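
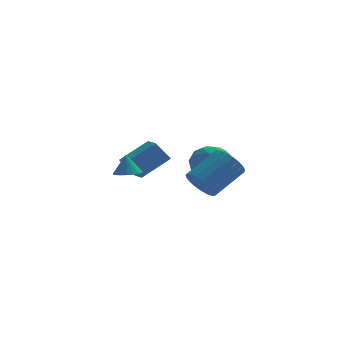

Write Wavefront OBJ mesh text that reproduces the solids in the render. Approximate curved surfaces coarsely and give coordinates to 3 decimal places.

v 2.882 4.575 0.132
v 3.987 4.916 0.61
v 3.753 2.964 -0.73
v 4.858 3.305 -0.252
v 3.949 2.895 0.504
v 3.411 3.891 1.037
v 4.329 3.989 -1.157
v 3.791 4.985 -0.624
v 4.881 4.555 -0.186
v 4.646 3.878 0.84
v 3.094 4.002 -0.96
v 2.859 3.325 0.066
v 3.358 4.887 0.447
v 4.382 2.993 -0.567
v 3.848 2.752 -0.123
v 4.497 2.953 0.158
v 3.019 4.284 0.698
v 3.669 4.485 0.979
v 3.647 3.297 0.916
v 4.071 3.395 -1.099
v 4.721 3.596 -0.818
v 3.243 4.927 -0.278
v 3.892 5.128 0.003
v 4.093 4.583 -1.036
v 4.533 4.875 0.26
v 5.045 3.928 -0.247
v 4.734 4.33 -0.779
v 4.418 4.915 -0.466
v 4.395 4.478 0.863
v 4.907 3.531 0.356
v 4.373 3.29 0.8
v 4.056 3.875 1.114
v 4.921 4.265 0.395
v 2.833 4.349 -0.476
v 3.345 3.402 -0.983
v 3.684 4.005 -1.234
v 3.367 4.59 -0.92
v 2.695 3.952 0.127
v 3.207 3.005 -0.38
v 3.322 2.965 0.346
v 3.006 3.55 0.659
v 2.819 3.615 -0.515
v -0.637 -0.822 1.012
v 0.048 -1.11 1.115
v -0.723 -0.598 2.208
v 0.111 -0.828 1.067
v 0.06 -0.545 1.01
v -0.097 -0.305 0.954
v -0.336 -0.143 0.907
v -0.621 -0.085 0.875
v -0.908 -0.138 0.865
v -1.154 -0.296 0.876
v -1.322 -0.534 0.909
v -1.385 -0.816 0.957
v -1.334 -1.098 1.013
v -1.177 -1.339 1.07
v -0.938 -1.501 1.117
v -0.653 -1.559 1.148
v -0.366 -1.505 1.159
v -0.119 -1.348 1.147
v -0.652 1.783 0.828
v 0.886 2.439 1.925
v -0.993 3.011 0.571
v 0.544 3.667 1.669
v 0.136 1.773 -0.269
v 1.673 2.429 0.829
v -0.206 3.001 -0.525
v 1.332 3.657 0.572
v 2.886 -2.531 0.768
v 3.576 -3.129 0.386
v 5.104 -2.147 1.61
v 4.414 -1.549 1.992
v 3.583 -2.812 0.124
v 5.111 -1.83 1.348
v 3.469 -2.446 -0.028
v 4.997 -1.465 1.196
v 3.255 -2.095 -0.041
v 4.782 -1.114 1.183
v 2.976 -1.82 0.085
v 4.504 -0.838 1.309
v 2.682 -1.667 0.33
v 4.21 -0.685 1.554
v 2.424 -1.664 0.65
v 3.951 -0.682 1.874
v 2.245 -1.81 0.99
v 3.773 -0.828 2.214
v 2.177 -2.081 1.293
v 3.705 -1.1 2.517
v 2.232 -2.43 1.504
v 3.76 -1.449 2.728
v 2.4 -2.797 1.588
v 3.927 -1.815 2.812
v 2.652 -3.117 1.531
v 4.179 -2.135 2.755
v 2.944 -3.336 1.341
v 4.472 -2.354 2.565
v 3.227 -3.416 1.052
v 4.755 -2.434 2.277
v 3.45 -3.343 0.715
v 4.978 -2.361 1.939
f 1 38 17
f 38 12 41
f 17 41 6
f 38 41 17
f 1 17 13
f 17 6 18
f 13 18 2
f 17 18 13
f 1 13 22
f 13 2 23
f 22 23 8
f 13 23 22
f 1 22 34
f 22 8 37
f 34 37 11
f 22 37 34
f 1 34 38
f 34 11 42
f 38 42 12
f 34 42 38
f 2 18 29
f 18 6 32
f 29 32 10
f 18 32 29
f 6 41 19
f 41 12 40
f 19 40 5
f 41 40 19
f 12 42 39
f 42 11 35
f 39 35 3
f 42 35 39
f 11 37 36
f 37 8 24
f 36 24 7
f 37 24 36
f 8 23 28
f 23 2 25
f 28 25 9
f 23 25 28
f 4 30 16
f 30 10 31
f 16 31 5
f 30 31 16
f 4 16 14
f 16 5 15
f 14 15 3
f 16 15 14
f 4 14 21
f 14 3 20
f 21 20 7
f 14 20 21
f 4 21 26
f 21 7 27
f 26 27 9
f 21 27 26
f 4 26 30
f 26 9 33
f 30 33 10
f 26 33 30
f 5 31 19
f 31 10 32
f 19 32 6
f 31 32 19
f 3 15 39
f 15 5 40
f 39 40 12
f 15 40 39
f 7 20 36
f 20 3 35
f 36 35 11
f 20 35 36
f 9 27 28
f 27 7 24
f 28 24 8
f 27 24 28
f 10 33 29
f 33 9 25
f 29 25 2
f 33 25 29
f 44 43 46
f 44 46 45
f 46 43 47
f 46 47 45
f 47 43 48
f 47 48 45
f 48 43 49
f 48 49 45
f 49 43 50
f 49 50 45
f 50 43 51
f 50 51 45
f 51 43 52
f 51 52 45
f 52 43 53
f 52 53 45
f 53 43 54
f 53 54 45
f 54 43 55
f 54 55 45
f 55 43 56
f 55 56 45
f 56 43 57
f 56 57 45
f 57 43 58
f 57 58 45
f 58 43 59
f 58 59 45
f 59 43 60
f 59 60 45
f 60 43 44
f 60 44 45
f 62 64 61
f 65 62 61
f 61 64 63
f 63 65 61
f 62 68 64
f 66 62 65
f 66 68 62
f 64 68 63
f 67 65 63
f 63 68 67
f 67 66 65
f 68 66 67
f 70 69 73
f 70 73 71
f 71 73 74
f 71 74 72
f 73 69 75
f 73 75 74
f 74 75 76
f 74 76 72
f 75 69 77
f 75 77 76
f 76 77 78
f 76 78 72
f 77 69 79
f 77 79 78
f 78 79 80
f 78 80 72
f 79 69 81
f 79 81 80
f 80 81 82
f 80 82 72
f 81 69 83
f 81 83 82
f 82 83 84
f 82 84 72
f 83 69 85
f 83 85 84
f 84 85 86
f 84 86 72
f 85 69 87
f 85 87 86
f 86 87 88
f 86 88 72
f 87 69 89
f 87 89 88
f 88 89 90
f 88 90 72
f 89 69 91
f 89 91 90
f 90 91 92
f 90 92 72
f 91 69 93
f 91 93 92
f 92 93 94
f 92 94 72
f 93 69 95
f 93 95 94
f 94 95 96
f 94 96 72
f 95 69 97
f 95 97 96
f 96 97 98
f 96 98 72
f 97 69 99
f 97 99 98
f 98 99 100
f 98 100 72
f 99 69 70
f 99 70 100
f 100 70 71
f 100 71 72



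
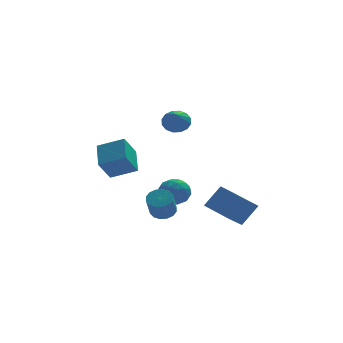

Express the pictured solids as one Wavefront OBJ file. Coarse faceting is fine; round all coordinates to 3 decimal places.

v -1.346 -3.536 -2.03
v -0.745 -3.218 -1.647
v -1.114 -4.066 -0.366
v -1.714 -4.384 -0.75
v -1.058 -2.972 -1.574
v -1.426 -3.821 -0.293
v -1.447 -2.878 -1.624
v -1.816 -3.726 -0.343
v -1.809 -2.96 -1.782
v -2.178 -3.808 -0.501
v -2.047 -3.196 -2.007
v -2.416 -4.044 -0.726
v -2.097 -3.523 -2.238
v -2.466 -4.371 -0.958
v -1.946 -3.854 -2.414
v -2.315 -4.702 -1.133
v -1.634 -4.099 -2.487
v -2.002 -4.948 -1.206
v -1.244 -4.194 -2.437
v -1.613 -5.042 -1.156
v -0.882 -4.112 -2.279
v -1.251 -4.96 -0.998
v -0.644 -3.876 -2.054
v -1.013 -4.724 -0.773
v -0.594 -3.549 -1.822
v -0.963 -4.397 -0.542
v -0.688 -1.109 -0.818
v 0.3 -1.267 -1.015
v -1.06 -2.553 -1.525
v -0.072 -2.711 -1.722
v -0.41 -2.735 -0.76
v -0.18 -1.842 -0.323
v -0.58 -1.978 -2.217
v -0.35 -1.085 -1.78
v 0.367 -1.804 -1.88
v 0.472 -2.272 -0.98
v -1.232 -1.548 -1.56
v -1.127 -2.016 -0.66
v -0.161 -1.061 -0.854
v -0.599 -2.759 -1.686
v -0.798 -2.773 -1.12
v -0.217 -2.866 -1.236
v -0.443 -1.399 -0.448
v 0.138 -1.493 -0.564
v -0.28 -2.355 -0.414
v -0.898 -2.327 -1.976
v -0.317 -2.421 -2.092
v -0.543 -0.954 -1.304
v 0.038 -1.047 -1.42
v -0.48 -1.465 -2.126
v 0.459 -1.47 -1.479
v 0.24 -2.319 -1.894
v -0.059 -1.887 -2.185
v 0.077 -1.363 -1.928
v 0.521 -1.745 -0.95
v 0.301 -2.594 -1.365
v 0.103 -2.608 -0.8
v 0.238 -2.083 -0.543
v 0.56 -2.061 -1.458
v -1.061 -1.226 -1.175
v -1.281 -2.075 -1.59
v -0.998 -1.737 -1.997
v -0.863 -1.212 -1.74
v -1 -1.501 -0.646
v -1.219 -2.35 -1.061
v -0.837 -2.457 -0.612
v -0.701 -1.933 -0.355
v -1.32 -1.759 -1.082
v 0.695 3.095 2.587
v 1.366 3.337 3.135
v 0.325 1.705 3.653
v 0.992 3.561 3.297
v 0.537 3.66 3.269
v 0.125 3.608 3.058
v -0.134 3.418 2.721
v -0.171 3.142 2.348
v 0.023 2.853 2.039
v 0.398 2.628 1.876
v 0.853 2.529 1.905
v 1.265 2.581 2.116
v 1.524 2.771 2.453
v 1.561 3.048 2.826
v -4.143 2.323 -0.373
v -3.976 3.966 0.607
v -3.324 3.048 -1.727
v -3.158 4.691 -0.746
v -2.562 1.769 0.286
v -2.396 3.412 1.267
v -1.744 2.494 -1.067
v -1.577 4.137 -0.087
v 1.033 -3.398 -1.898
v 2.043 -3.131 -0.583
v 2.051 -2.091 -2.946
v 3.062 -1.824 -1.631
v 2.198 -4.796 -2.509
v 3.209 -4.529 -1.194
v 3.217 -3.489 -3.557
v 4.227 -3.222 -2.242
f 2 1 5
f 2 5 3
f 3 5 6
f 3 6 4
f 5 1 7
f 5 7 6
f 6 7 8
f 6 8 4
f 7 1 9
f 7 9 8
f 8 9 10
f 8 10 4
f 9 1 11
f 9 11 10
f 10 11 12
f 10 12 4
f 11 1 13
f 11 13 12
f 12 13 14
f 12 14 4
f 13 1 15
f 13 15 14
f 14 15 16
f 14 16 4
f 15 1 17
f 15 17 16
f 16 17 18
f 16 18 4
f 17 1 19
f 17 19 18
f 18 19 20
f 18 20 4
f 19 1 21
f 19 21 20
f 20 21 22
f 20 22 4
f 21 1 23
f 21 23 22
f 22 23 24
f 22 24 4
f 23 1 25
f 23 25 24
f 24 25 26
f 24 26 4
f 25 1 2
f 25 2 26
f 26 2 3
f 26 3 4
f 27 64 43
f 64 38 67
f 43 67 32
f 64 67 43
f 27 43 39
f 43 32 44
f 39 44 28
f 43 44 39
f 27 39 48
f 39 28 49
f 48 49 34
f 39 49 48
f 27 48 60
f 48 34 63
f 60 63 37
f 48 63 60
f 27 60 64
f 60 37 68
f 64 68 38
f 60 68 64
f 28 44 55
f 44 32 58
f 55 58 36
f 44 58 55
f 32 67 45
f 67 38 66
f 45 66 31
f 67 66 45
f 38 68 65
f 68 37 61
f 65 61 29
f 68 61 65
f 37 63 62
f 63 34 50
f 62 50 33
f 63 50 62
f 34 49 54
f 49 28 51
f 54 51 35
f 49 51 54
f 30 56 42
f 56 36 57
f 42 57 31
f 56 57 42
f 30 42 40
f 42 31 41
f 40 41 29
f 42 41 40
f 30 40 47
f 40 29 46
f 47 46 33
f 40 46 47
f 30 47 52
f 47 33 53
f 52 53 35
f 47 53 52
f 30 52 56
f 52 35 59
f 56 59 36
f 52 59 56
f 31 57 45
f 57 36 58
f 45 58 32
f 57 58 45
f 29 41 65
f 41 31 66
f 65 66 38
f 41 66 65
f 33 46 62
f 46 29 61
f 62 61 37
f 46 61 62
f 35 53 54
f 53 33 50
f 54 50 34
f 53 50 54
f 36 59 55
f 59 35 51
f 55 51 28
f 59 51 55
f 70 69 72
f 70 72 71
f 72 69 73
f 72 73 71
f 73 69 74
f 73 74 71
f 74 69 75
f 74 75 71
f 75 69 76
f 75 76 71
f 76 69 77
f 76 77 71
f 77 69 78
f 77 78 71
f 78 69 79
f 78 79 71
f 79 69 80
f 79 80 71
f 80 69 81
f 80 81 71
f 81 69 82
f 81 82 71
f 82 69 70
f 82 70 71
f 84 86 83
f 87 84 83
f 83 86 85
f 85 87 83
f 84 90 86
f 88 84 87
f 88 90 84
f 86 90 85
f 89 87 85
f 85 90 89
f 89 88 87
f 90 88 89
f 92 94 91
f 95 92 91
f 91 94 93
f 93 95 91
f 92 98 94
f 96 92 95
f 96 98 92
f 94 98 93
f 97 95 93
f 93 98 97
f 97 96 95
f 98 96 97



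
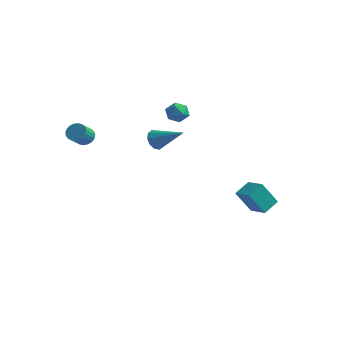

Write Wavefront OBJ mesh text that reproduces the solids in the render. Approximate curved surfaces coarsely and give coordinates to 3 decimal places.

v -3.597 2.76 -0.125
v -3.302 3.064 -0.708
v -1.843 2.92 0.845
v -3.472 3.388 -0.454
v -3.689 3.473 -0.075
v -3.871 3.285 0.285
v -3.948 2.897 0.488
v -3.891 2.457 0.458
v -3.722 2.132 0.205
v -3.505 2.048 -0.174
v -3.322 2.235 -0.534
v -3.245 2.623 -0.738
v -2.627 3.266 2.841
v -2.311 3.699 2.321
v -2.269 2.281 2.239
v -1.953 2.714 1.719
v -1.662 2.683 2.406
v -1.883 3.292 2.778
v -2.697 2.688 1.782
v -2.918 3.297 2.154
v -2.355 3.342 1.667
v -1.715 3.339 2.052
v -2.865 2.641 2.508
v -2.225 2.638 2.893
v -3.966 -3.249 2.462
v -3.411 -3.361 2.265
v -3.338 -4.223 2.96
v -3.894 -4.111 3.158
v -3.368 -3.204 2.455
v -3.295 -4.067 3.15
v -3.429 -3.056 2.646
v -3.356 -3.918 3.341
v -3.582 -2.94 2.805
v -3.509 -3.803 3.5
v -3.802 -2.878 2.905
v -3.729 -3.741 3.6
v -4.051 -2.88 2.929
v -3.978 -3.743 3.624
v -4.285 -2.946 2.871
v -4.212 -3.809 3.566
v -4.463 -3.064 2.744
v -4.39 -3.927 3.439
v -4.556 -3.214 2.567
v -4.483 -4.077 3.262
v -4.547 -3.37 2.373
v -4.474 -4.233 3.068
v -4.438 -3.505 2.194
v -4.365 -4.368 2.889
v -4.247 -3.596 2.061
v -4.174 -4.458 2.756
v -4.007 -3.626 1.998
v -3.934 -4.489 2.693
v -3.761 -3.592 2.015
v -3.688 -4.454 2.71
v -3.55 -3.498 2.11
v -3.477 -4.36 2.805
v 3.024 2.203 -3.498
v 2.376 1.633 -2.115
v 3.233 3.173 -3
v 2.584 2.603 -1.618
v 4.156 1.777 -3.142
v 3.507 1.207 -1.76
v 4.364 2.747 -2.645
v 3.716 2.177 -1.262
f 2 1 4
f 2 4 3
f 4 1 5
f 4 5 3
f 5 1 6
f 5 6 3
f 6 1 7
f 6 7 3
f 7 1 8
f 7 8 3
f 8 1 9
f 8 9 3
f 9 1 10
f 9 10 3
f 10 1 11
f 10 11 3
f 11 1 12
f 11 12 3
f 12 1 2
f 12 2 3
f 13 24 18
f 13 18 14
f 13 14 20
f 13 20 23
f 13 23 24
f 14 18 22
f 18 24 17
f 24 23 15
f 23 20 19
f 20 14 21
f 16 22 17
f 16 17 15
f 16 15 19
f 16 19 21
f 16 21 22
f 17 22 18
f 15 17 24
f 19 15 23
f 21 19 20
f 22 21 14
f 26 25 29
f 26 29 27
f 27 29 30
f 27 30 28
f 29 25 31
f 29 31 30
f 30 31 32
f 30 32 28
f 31 25 33
f 31 33 32
f 32 33 34
f 32 34 28
f 33 25 35
f 33 35 34
f 34 35 36
f 34 36 28
f 35 25 37
f 35 37 36
f 36 37 38
f 36 38 28
f 37 25 39
f 37 39 38
f 38 39 40
f 38 40 28
f 39 25 41
f 39 41 40
f 40 41 42
f 40 42 28
f 41 25 43
f 41 43 42
f 42 43 44
f 42 44 28
f 43 25 45
f 43 45 44
f 44 45 46
f 44 46 28
f 45 25 47
f 45 47 46
f 46 47 48
f 46 48 28
f 47 25 49
f 47 49 48
f 48 49 50
f 48 50 28
f 49 25 51
f 49 51 50
f 50 51 52
f 50 52 28
f 51 25 53
f 51 53 52
f 52 53 54
f 52 54 28
f 53 25 55
f 53 55 54
f 54 55 56
f 54 56 28
f 55 25 26
f 55 26 56
f 56 26 27
f 56 27 28
f 58 60 57
f 61 58 57
f 57 60 59
f 59 61 57
f 58 64 60
f 62 58 61
f 62 64 58
f 60 64 59
f 63 61 59
f 59 64 63
f 63 62 61
f 64 62 63



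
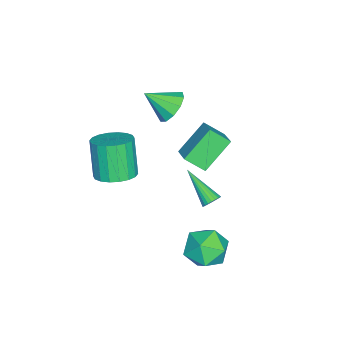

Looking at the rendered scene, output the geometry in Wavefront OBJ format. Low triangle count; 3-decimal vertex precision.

v 3.652 2.989 -2.299
v 4.604 2.393 -1.724
v 2.316 1.767 -1.356
v 3.268 1.171 -0.781
v 2.992 2.363 -0.472
v 3.818 3.118 -1.055
v 3.102 1.042 -2.025
v 3.928 1.797 -2.608
v 4.264 1.189 -1.555
v 4.196 2.005 -0.595
v 2.724 2.155 -2.485
v 2.656 2.971 -1.525
v 3.459 -2.458 2.911
v 4.18 -3.241 3.019
v 3.422 -3.666 4.997
v 2.701 -2.882 4.889
v 4.41 -2.861 3.189
v 3.653 -3.285 5.167
v 4.452 -2.401 3.304
v 3.695 -2.825 5.282
v 4.298 -1.952 3.341
v 3.54 -2.376 5.319
v 3.977 -1.603 3.293
v 3.219 -2.028 5.271
v 3.554 -1.424 3.17
v 2.796 -1.848 5.147
v 3.111 -1.449 2.995
v 2.354 -1.874 4.972
v 2.738 -1.674 2.803
v 1.98 -2.099 4.781
v 2.507 -2.055 2.633
v 1.75 -2.479 4.611
v 2.465 -2.515 2.518
v 1.708 -2.939 4.496
v 2.62 -2.964 2.481
v 1.862 -3.388 4.459
v 2.941 -3.312 2.529
v 2.183 -3.737 4.507
v 3.364 -3.492 2.653
v 2.606 -3.916 4.63
v 3.806 -3.466 2.828
v 3.049 -3.891 4.805
v 0.858 -0.168 3.022
v -0.427 0.703 4.406
v 0.682 0.842 2.223
v -0.604 1.713 3.607
v 1.904 0.467 3.593
v 0.618 1.338 4.977
v 1.727 1.477 2.794
v 0.442 2.348 4.178
v 3.726 2.413 2.589
v 4.044 2.068 2.39
v 2.814 0.907 3.751
v 4.147 2.128 2.55
v 4.186 2.232 2.715
v 4.155 2.364 2.861
v 4.058 2.503 2.966
v 3.911 2.628 3.013
v 3.736 2.721 2.996
v 3.559 2.767 2.917
v 3.408 2.759 2.788
v 3.305 2.699 2.628
v 3.266 2.595 2.463
v 3.297 2.463 2.317
v 3.394 2.324 2.213
v 3.541 2.199 2.165
v 3.716 2.106 2.182
v 3.893 2.06 2.261
v -2.614 -1.647 3.019
v -1.923 -1.999 2.327
v -2.266 -2.973 4.041
v -1.616 -1.606 2.732
v -1.69 -1.229 3.247
v -2.117 -1.011 3.675
v -2.734 -1.036 3.853
v -3.305 -1.295 3.712
v -3.613 -1.688 3.307
v -3.539 -2.065 2.792
v -3.112 -2.282 2.363
v -2.494 -2.257 2.186
f 1 12 6
f 1 6 2
f 1 2 8
f 1 8 11
f 1 11 12
f 2 6 10
f 6 12 5
f 12 11 3
f 11 8 7
f 8 2 9
f 4 10 5
f 4 5 3
f 4 3 7
f 4 7 9
f 4 9 10
f 5 10 6
f 3 5 12
f 7 3 11
f 9 7 8
f 10 9 2
f 14 13 17
f 14 17 15
f 15 17 18
f 15 18 16
f 17 13 19
f 17 19 18
f 18 19 20
f 18 20 16
f 19 13 21
f 19 21 20
f 20 21 22
f 20 22 16
f 21 13 23
f 21 23 22
f 22 23 24
f 22 24 16
f 23 13 25
f 23 25 24
f 24 25 26
f 24 26 16
f 25 13 27
f 25 27 26
f 26 27 28
f 26 28 16
f 27 13 29
f 27 29 28
f 28 29 30
f 28 30 16
f 29 13 31
f 29 31 30
f 30 31 32
f 30 32 16
f 31 13 33
f 31 33 32
f 32 33 34
f 32 34 16
f 33 13 35
f 33 35 34
f 34 35 36
f 34 36 16
f 35 13 37
f 35 37 36
f 36 37 38
f 36 38 16
f 37 13 39
f 37 39 38
f 38 39 40
f 38 40 16
f 39 13 41
f 39 41 40
f 40 41 42
f 40 42 16
f 41 13 14
f 41 14 42
f 42 14 15
f 42 15 16
f 44 46 43
f 47 44 43
f 43 46 45
f 45 47 43
f 44 50 46
f 48 44 47
f 48 50 44
f 46 50 45
f 49 47 45
f 45 50 49
f 49 48 47
f 50 48 49
f 52 51 54
f 52 54 53
f 54 51 55
f 54 55 53
f 55 51 56
f 55 56 53
f 56 51 57
f 56 57 53
f 57 51 58
f 57 58 53
f 58 51 59
f 58 59 53
f 59 51 60
f 59 60 53
f 60 51 61
f 60 61 53
f 61 51 62
f 61 62 53
f 62 51 63
f 62 63 53
f 63 51 64
f 63 64 53
f 64 51 65
f 64 65 53
f 65 51 66
f 65 66 53
f 66 51 67
f 66 67 53
f 67 51 68
f 67 68 53
f 68 51 52
f 68 52 53
f 70 69 72
f 70 72 71
f 72 69 73
f 72 73 71
f 73 69 74
f 73 74 71
f 74 69 75
f 74 75 71
f 75 69 76
f 75 76 71
f 76 69 77
f 76 77 71
f 77 69 78
f 77 78 71
f 78 69 79
f 78 79 71
f 79 69 80
f 79 80 71
f 80 69 70
f 80 70 71



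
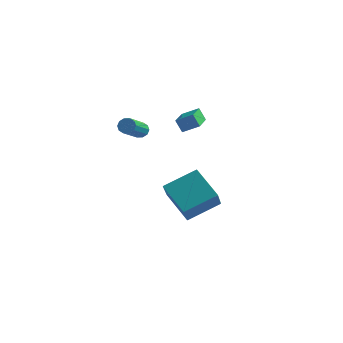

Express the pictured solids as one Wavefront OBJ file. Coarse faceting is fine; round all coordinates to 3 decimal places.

v 0.238 2.883 -4.174
v 0.658 1.5 -2.664
v -1.346 3.674 -3.01
v -0.927 2.292 -1.499
v 1.587 4.268 -3.281
v 2.006 2.886 -1.77
v 0.002 5.06 -2.116
v 0.422 3.677 -0.606
v -0.024 1.935 3.857
v 0.821 2.265 4.323
v -0.467 3.688 3.418
v 0.379 4.018 3.884
v 0.401 1.862 3.136
v 1.247 2.192 3.602
v -0.041 3.615 2.697
v 0.804 3.945 3.163
v -1.717 1.229 3.118
v -1.383 1.451 3.432
v -1.348 -0.167 4.537
v -1.683 -0.389 4.222
v -1.673 1.516 3.537
v -1.638 -0.102 4.642
v -1.98 1.472 3.481
v -1.945 -0.147 4.586
v -2.187 1.335 3.287
v -2.152 -0.284 4.392
v -2.214 1.157 3.028
v -2.179 -0.461 4.133
v -2.052 1.007 2.803
v -2.017 -0.611 3.908
v -1.762 0.942 2.698
v -1.727 -0.676 3.803
v -1.455 0.987 2.754
v -1.42 -0.632 3.859
v -1.248 1.124 2.948
v -1.213 -0.495 4.053
v -1.221 1.301 3.207
v -1.186 -0.317 4.312
f 2 4 1
f 5 2 1
f 1 4 3
f 3 5 1
f 2 8 4
f 6 2 5
f 6 8 2
f 4 8 3
f 7 5 3
f 3 8 7
f 7 6 5
f 8 6 7
f 10 12 9
f 13 10 9
f 9 12 11
f 11 13 9
f 10 16 12
f 14 10 13
f 14 16 10
f 12 16 11
f 15 13 11
f 11 16 15
f 15 14 13
f 16 14 15
f 18 17 21
f 18 21 19
f 19 21 22
f 19 22 20
f 21 17 23
f 21 23 22
f 22 23 24
f 22 24 20
f 23 17 25
f 23 25 24
f 24 25 26
f 24 26 20
f 25 17 27
f 25 27 26
f 26 27 28
f 26 28 20
f 27 17 29
f 27 29 28
f 28 29 30
f 28 30 20
f 29 17 31
f 29 31 30
f 30 31 32
f 30 32 20
f 31 17 33
f 31 33 32
f 32 33 34
f 32 34 20
f 33 17 35
f 33 35 34
f 34 35 36
f 34 36 20
f 35 17 37
f 35 37 36
f 36 37 38
f 36 38 20
f 37 17 18
f 37 18 38
f 38 18 19
f 38 19 20



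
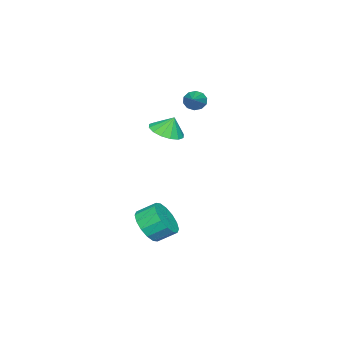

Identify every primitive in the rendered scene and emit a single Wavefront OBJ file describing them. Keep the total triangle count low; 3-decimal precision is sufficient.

v -3.908 -0.609 3.588
v -3.583 -0.892 3.142
v -2.452 -0.051 4.292
v -3.663 -0.536 3.023
v -3.835 -0.208 3.121
v -4.036 -0.033 3.397
v -4.187 -0.079 3.746
v -4.232 -0.326 4.035
v -4.153 -0.682 4.153
v -3.98 -1.01 4.056
v -3.779 -1.185 3.78
v -3.628 -1.139 3.431
v -0.211 -0.32 2.93
v 0.501 0.26 2.785
v -0.329 0.06 3.87
v 0.112 0.502 2.638
v -0.364 0.524 2.57
v -0.799 0.319 2.598
v -1.077 -0.056 2.715
v -1.122 -0.502 2.89
v -0.924 -0.9 3.076
v -0.534 -1.142 3.222
v -0.058 -1.164 3.291
v 0.377 -0.959 3.263
v 0.654 -0.584 3.145
v 0.7 -0.138 2.971
v 1.226 -0.646 -3.06
v 2.024 -0.792 -2.393
v 1.651 0.1 -1.752
v 0.854 0.246 -2.42
v 2.214 -0.445 -2.765
v 1.841 0.447 -2.125
v 2.14 -0.152 -3.217
v 1.767 0.74 -2.577
v 1.821 0.008 -3.627
v 1.448 0.901 -2.986
v 1.342 -0.006 -3.885
v 0.97 0.886 -3.244
v 0.833 -0.193 -3.922
v 0.46 0.7 -3.281
v 0.429 -0.5 -3.728
v 0.056 0.392 -3.087
v 0.239 -0.847 -3.355
v -0.134 0.045 -2.715
v 0.313 -1.14 -2.903
v -0.06 -0.248 -2.263
v 0.632 -1.301 -2.494
v 0.259 -0.408 -1.853
v 1.11 -1.286 -2.236
v 0.738 -0.394 -1.595
v 1.62 -1.1 -2.199
v 1.247 -0.207 -1.558
f 2 1 4
f 2 4 3
f 4 1 5
f 4 5 3
f 5 1 6
f 5 6 3
f 6 1 7
f 6 7 3
f 7 1 8
f 7 8 3
f 8 1 9
f 8 9 3
f 9 1 10
f 9 10 3
f 10 1 11
f 10 11 3
f 11 1 12
f 11 12 3
f 12 1 2
f 12 2 3
f 14 13 16
f 14 16 15
f 16 13 17
f 16 17 15
f 17 13 18
f 17 18 15
f 18 13 19
f 18 19 15
f 19 13 20
f 19 20 15
f 20 13 21
f 20 21 15
f 21 13 22
f 21 22 15
f 22 13 23
f 22 23 15
f 23 13 24
f 23 24 15
f 24 13 25
f 24 25 15
f 25 13 26
f 25 26 15
f 26 13 14
f 26 14 15
f 28 27 31
f 28 31 29
f 29 31 32
f 29 32 30
f 31 27 33
f 31 33 32
f 32 33 34
f 32 34 30
f 33 27 35
f 33 35 34
f 34 35 36
f 34 36 30
f 35 27 37
f 35 37 36
f 36 37 38
f 36 38 30
f 37 27 39
f 37 39 38
f 38 39 40
f 38 40 30
f 39 27 41
f 39 41 40
f 40 41 42
f 40 42 30
f 41 27 43
f 41 43 42
f 42 43 44
f 42 44 30
f 43 27 45
f 43 45 44
f 44 45 46
f 44 46 30
f 45 27 47
f 45 47 46
f 46 47 48
f 46 48 30
f 47 27 49
f 47 49 48
f 48 49 50
f 48 50 30
f 49 27 51
f 49 51 50
f 50 51 52
f 50 52 30
f 51 27 28
f 51 28 52
f 52 28 29
f 52 29 30



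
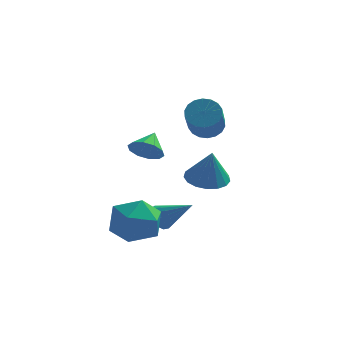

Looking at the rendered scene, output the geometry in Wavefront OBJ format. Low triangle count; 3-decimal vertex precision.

v 1.223 0.566 -2.683
v 1.642 0.782 -3.144
v 2.597 0.134 -1.637
v 1.567 1.074 -2.926
v 1.383 1.204 -2.63
v 1.148 1.132 -2.351
v 0.937 0.88 -2.177
v 0.816 0.529 -2.164
v 0.825 0.189 -2.315
v 0.959 -0.031 -2.583
v 1.178 -0.061 -2.883
v 1.41 0.108 -3.119
v 1.583 0.422 -3.216
v 3.089 0.898 -0.394
v 3.623 0.131 -0.612
v 3.331 0.622 1.174
v 3.927 0.476 -0.598
v 4.038 0.917 -0.537
v 3.933 1.354 -0.443
v 3.634 1.687 -0.338
v 3.21 1.839 -0.246
v 2.759 1.776 -0.188
v 2.383 1.511 -0.177
v 2.169 1.107 -0.215
v 2.166 0.654 -0.295
v 2.375 0.257 -0.397
v 2.747 0.008 -0.498
v 3.197 -0.038 -0.576
v 0.609 -0.028 -2.83
v 1.377 -0.307 -1.883
v -0.517 -1.653 -2.397
v 0.251 -1.932 -1.45
v -0.485 -0.923 -1.381
v 0.211 0.082 -1.649
v 0.649 -2.042 -2.631
v 1.345 -1.037 -2.899
v 1.402 -1.552 -1.76
v 0.701 -0.86 -0.987
v 0.159 -1.1 -3.293
v -0.542 -0.408 -2.52
v 0.246 3 -0.007
v 0.764 3.256 -0.589
v 0.474 3.98 0.627
v 0.303 3.435 -0.7
v -0.18 3.448 -0.546
v -0.5 3.289 -0.187
v -0.535 3.02 0.242
v -0.272 2.743 0.575
v 0.19 2.565 0.685
v 0.672 2.552 0.531
v 0.992 2.711 0.172
v 1.027 2.98 -0.256
v 2.64 4.331 1.126
v 3.194 4.717 1.554
v 3.255 3.135 2.902
v 2.7 2.749 2.474
v 2.89 4.83 1.7
v 2.95 3.247 3.048
v 2.535 4.843 1.732
v 2.596 3.261 3.08
v 2.202 4.756 1.644
v 2.262 3.173 2.992
v 1.955 4.584 1.453
v 2.015 3.001 2.801
v 1.844 4.362 1.198
v 1.904 2.779 2.546
v 1.89 4.134 0.928
v 1.951 2.551 2.276
v 2.085 3.945 0.698
v 2.146 2.363 2.046
v 2.39 3.833 0.552
v 2.45 2.25 1.9
v 2.744 3.819 0.52
v 2.805 2.237 1.868
v 3.078 3.907 0.608
v 3.138 2.324 1.956
v 3.325 4.079 0.799
v 3.385 2.496 2.147
v 3.436 4.301 1.054
v 3.496 2.718 2.402
v 3.389 4.529 1.324
v 3.45 2.946 2.672
f 2 1 4
f 2 4 3
f 4 1 5
f 4 5 3
f 5 1 6
f 5 6 3
f 6 1 7
f 6 7 3
f 7 1 8
f 7 8 3
f 8 1 9
f 8 9 3
f 9 1 10
f 9 10 3
f 10 1 11
f 10 11 3
f 11 1 12
f 11 12 3
f 12 1 13
f 12 13 3
f 13 1 2
f 13 2 3
f 15 14 17
f 15 17 16
f 17 14 18
f 17 18 16
f 18 14 19
f 18 19 16
f 19 14 20
f 19 20 16
f 20 14 21
f 20 21 16
f 21 14 22
f 21 22 16
f 22 14 23
f 22 23 16
f 23 14 24
f 23 24 16
f 24 14 25
f 24 25 16
f 25 14 26
f 25 26 16
f 26 14 27
f 26 27 16
f 27 14 28
f 27 28 16
f 28 14 15
f 28 15 16
f 29 40 34
f 29 34 30
f 29 30 36
f 29 36 39
f 29 39 40
f 30 34 38
f 34 40 33
f 40 39 31
f 39 36 35
f 36 30 37
f 32 38 33
f 32 33 31
f 32 31 35
f 32 35 37
f 32 37 38
f 33 38 34
f 31 33 40
f 35 31 39
f 37 35 36
f 38 37 30
f 42 41 44
f 42 44 43
f 44 41 45
f 44 45 43
f 45 41 46
f 45 46 43
f 46 41 47
f 46 47 43
f 47 41 48
f 47 48 43
f 48 41 49
f 48 49 43
f 49 41 50
f 49 50 43
f 50 41 51
f 50 51 43
f 51 41 52
f 51 52 43
f 52 41 42
f 52 42 43
f 54 53 57
f 54 57 55
f 55 57 58
f 55 58 56
f 57 53 59
f 57 59 58
f 58 59 60
f 58 60 56
f 59 53 61
f 59 61 60
f 60 61 62
f 60 62 56
f 61 53 63
f 61 63 62
f 62 63 64
f 62 64 56
f 63 53 65
f 63 65 64
f 64 65 66
f 64 66 56
f 65 53 67
f 65 67 66
f 66 67 68
f 66 68 56
f 67 53 69
f 67 69 68
f 68 69 70
f 68 70 56
f 69 53 71
f 69 71 70
f 70 71 72
f 70 72 56
f 71 53 73
f 71 73 72
f 72 73 74
f 72 74 56
f 73 53 75
f 73 75 74
f 74 75 76
f 74 76 56
f 75 53 77
f 75 77 76
f 76 77 78
f 76 78 56
f 77 53 79
f 77 79 78
f 78 79 80
f 78 80 56
f 79 53 81
f 79 81 80
f 80 81 82
f 80 82 56
f 81 53 54
f 81 54 82
f 82 54 55
f 82 55 56



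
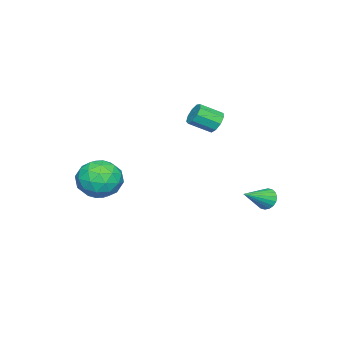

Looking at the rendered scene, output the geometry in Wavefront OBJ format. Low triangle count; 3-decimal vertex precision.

v -3.824 3.509 -3.317
v -3.445 3.828 -3.722
v -2.496 2.911 -2.543
v -3.484 4.015 -3.511
v -3.59 4.102 -3.261
v -3.743 4.071 -3.023
v -3.912 3.929 -2.843
v -4.063 3.704 -2.756
v -4.167 3.44 -2.781
v -4.204 3.19 -2.912
v -4.165 3.003 -3.123
v -4.059 2.916 -3.373
v -3.906 2.947 -3.611
v -3.737 3.088 -3.792
v -3.586 3.314 -3.878
v -3.481 3.578 -3.853
v 1.247 -1.472 -0.571
v 2.108 -1.625 -1.359
v 0.852 -3.335 -0.641
v 1.713 -3.488 -1.429
v 1.977 -3.213 -0.314
v 2.221 -2.062 -0.271
v 0.739 -2.898 -1.729
v 0.983 -1.747 -1.686
v 1.795 -2.507 -2.075
v 2.559 -2.701 -1.2
v 0.401 -2.259 -0.8
v 1.165 -2.453 0.075
v 1.712 -1.385 -0.959
v 1.248 -3.575 -1.041
v 1.403 -3.413 -0.386
v 1.909 -3.503 -0.849
v 1.778 -1.642 -0.32
v 2.285 -1.732 -0.783
v 2.207 -2.665 -0.169
v 0.675 -3.228 -1.217
v 1.182 -3.318 -1.68
v 1.051 -1.457 -1.151
v 1.557 -1.547 -1.614
v 0.753 -2.295 -1.831
v 2.034 -1.993 -1.843
v 1.802 -3.088 -1.884
v 1.23 -2.742 -2.06
v 1.373 -2.065 -2.035
v 2.484 -2.108 -1.329
v 2.252 -3.203 -1.37
v 2.406 -3.041 -0.715
v 2.55 -2.364 -0.69
v 2.299 -2.626 -1.749
v 0.708 -1.757 -0.63
v 0.476 -2.852 -0.671
v 0.41 -2.596 -1.31
v 0.554 -1.919 -1.285
v 1.158 -1.872 -0.116
v 0.926 -2.967 -0.157
v 1.587 -2.895 0.035
v 1.73 -2.218 0.06
v 0.661 -2.334 -0.251
v -3.273 1.171 1.456
v -2.864 1.091 0.957
v -2.277 0.17 1.586
v -2.687 0.249 2.084
v -2.7 1.39 1.243
v -2.113 0.469 1.871
v -2.804 1.587 1.628
v -2.218 0.665 2.256
v -3.128 1.588 1.933
v -2.542 0.667 2.561
v -3.52 1.394 2.014
v -2.933 0.473 2.642
v -3.796 1.096 1.834
v -3.21 0.175 2.463
v -3.828 0.832 1.478
v -3.241 -0.089 2.106
v -3.6 0.727 1.111
v -3.013 -0.194 1.739
v -3.219 0.83 0.905
v -2.633 -0.092 1.533
f 2 1 4
f 2 4 3
f 4 1 5
f 4 5 3
f 5 1 6
f 5 6 3
f 6 1 7
f 6 7 3
f 7 1 8
f 7 8 3
f 8 1 9
f 8 9 3
f 9 1 10
f 9 10 3
f 10 1 11
f 10 11 3
f 11 1 12
f 11 12 3
f 12 1 13
f 12 13 3
f 13 1 14
f 13 14 3
f 14 1 15
f 14 15 3
f 15 1 16
f 15 16 3
f 16 1 2
f 16 2 3
f 17 54 33
f 54 28 57
f 33 57 22
f 54 57 33
f 17 33 29
f 33 22 34
f 29 34 18
f 33 34 29
f 17 29 38
f 29 18 39
f 38 39 24
f 29 39 38
f 17 38 50
f 38 24 53
f 50 53 27
f 38 53 50
f 17 50 54
f 50 27 58
f 54 58 28
f 50 58 54
f 18 34 45
f 34 22 48
f 45 48 26
f 34 48 45
f 22 57 35
f 57 28 56
f 35 56 21
f 57 56 35
f 28 58 55
f 58 27 51
f 55 51 19
f 58 51 55
f 27 53 52
f 53 24 40
f 52 40 23
f 53 40 52
f 24 39 44
f 39 18 41
f 44 41 25
f 39 41 44
f 20 46 32
f 46 26 47
f 32 47 21
f 46 47 32
f 20 32 30
f 32 21 31
f 30 31 19
f 32 31 30
f 20 30 37
f 30 19 36
f 37 36 23
f 30 36 37
f 20 37 42
f 37 23 43
f 42 43 25
f 37 43 42
f 20 42 46
f 42 25 49
f 46 49 26
f 42 49 46
f 21 47 35
f 47 26 48
f 35 48 22
f 47 48 35
f 19 31 55
f 31 21 56
f 55 56 28
f 31 56 55
f 23 36 52
f 36 19 51
f 52 51 27
f 36 51 52
f 25 43 44
f 43 23 40
f 44 40 24
f 43 40 44
f 26 49 45
f 49 25 41
f 45 41 18
f 49 41 45
f 60 59 63
f 60 63 61
f 61 63 64
f 61 64 62
f 63 59 65
f 63 65 64
f 64 65 66
f 64 66 62
f 65 59 67
f 65 67 66
f 66 67 68
f 66 68 62
f 67 59 69
f 67 69 68
f 68 69 70
f 68 70 62
f 69 59 71
f 69 71 70
f 70 71 72
f 70 72 62
f 71 59 73
f 71 73 72
f 72 73 74
f 72 74 62
f 73 59 75
f 73 75 74
f 74 75 76
f 74 76 62
f 75 59 77
f 75 77 76
f 76 77 78
f 76 78 62
f 77 59 60
f 77 60 78
f 78 60 61
f 78 61 62



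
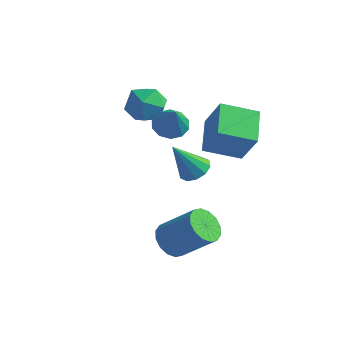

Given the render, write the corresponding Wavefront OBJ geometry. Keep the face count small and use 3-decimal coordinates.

v 1.592 1.798 -0.642
v 0.344 0.933 -0.107
v 0.927 3.147 -0.014
v -0.321 2.282 0.521
v 2.421 1.518 0.839
v 1.173 0.653 1.374
v 1.756 2.867 1.467
v 0.508 2.002 2.002
v -1.232 1.216 0.671
v -0.896 0.682 0.265
v -0.668 0.644 1.889
v -0.605 1.041 0.298
v -0.554 1.467 0.474
v -0.761 1.797 0.725
v -1.149 1.905 0.955
v -1.568 1.75 1.077
v -1.859 1.391 1.043
v -1.911 0.965 0.867
v -1.704 0.635 0.616
v -1.316 0.527 0.386
v -1.012 2.708 -2.831
v -0.647 3.206 -2.46
v -1.628 2.012 -1.289
v -1.052 3.369 -2.548
v -1.441 3.28 -2.744
v -1.666 2.972 -2.973
v -1.642 2.563 -3.148
v -1.376 2.21 -3.201
v -0.972 2.047 -3.113
v -0.582 2.137 -2.917
v -0.357 2.444 -2.688
v -0.382 2.853 -2.513
v 0.333 -1.342 -3.848
v 0.832 -1.831 -4.277
v 2.187 -1.567 -3
v 1.687 -1.078 -2.572
v 0.901 -1.442 -4.431
v 2.256 -1.178 -3.154
v 0.818 -1.025 -4.429
v 2.172 -0.761 -3.152
v 0.605 -0.694 -4.271
v 1.959 -0.43 -2.994
v 0.319 -0.536 -4
v 1.673 -0.272 -2.723
v 0.036 -0.594 -3.689
v 1.391 -0.33 -2.412
v -0.167 -0.853 -3.42
v 1.188 -0.589 -2.143
v -0.236 -1.242 -3.266
v 1.119 -0.978 -1.989
v -0.152 -1.659 -3.268
v 1.202 -1.395 -1.991
v 0.061 -1.99 -3.426
v 1.415 -1.726 -2.149
v 0.347 -2.148 -3.697
v 1.701 -1.884 -2.42
v 0.629 -2.09 -4.008
v 1.984 -1.826 -2.731
v -3.154 2.614 1.23
v -2.449 2.155 1.708
v -3.051 1.565 0.072
v -2.346 1.106 0.55
v -3.252 1.089 0.89
v -3.315 1.737 1.605
v -2.185 1.983 0.175
v -2.248 2.631 0.89
v -1.85 1.765 1.056
v -2.51 1.213 1.498
v -2.99 2.507 0.282
v -3.65 1.955 0.724
f 2 4 1
f 5 2 1
f 1 4 3
f 3 5 1
f 2 8 4
f 6 2 5
f 6 8 2
f 4 8 3
f 7 5 3
f 3 8 7
f 7 6 5
f 8 6 7
f 10 9 12
f 10 12 11
f 12 9 13
f 12 13 11
f 13 9 14
f 13 14 11
f 14 9 15
f 14 15 11
f 15 9 16
f 15 16 11
f 16 9 17
f 16 17 11
f 17 9 18
f 17 18 11
f 18 9 19
f 18 19 11
f 19 9 20
f 19 20 11
f 20 9 10
f 20 10 11
f 22 21 24
f 22 24 23
f 24 21 25
f 24 25 23
f 25 21 26
f 25 26 23
f 26 21 27
f 26 27 23
f 27 21 28
f 27 28 23
f 28 21 29
f 28 29 23
f 29 21 30
f 29 30 23
f 30 21 31
f 30 31 23
f 31 21 32
f 31 32 23
f 32 21 22
f 32 22 23
f 34 33 37
f 34 37 35
f 35 37 38
f 35 38 36
f 37 33 39
f 37 39 38
f 38 39 40
f 38 40 36
f 39 33 41
f 39 41 40
f 40 41 42
f 40 42 36
f 41 33 43
f 41 43 42
f 42 43 44
f 42 44 36
f 43 33 45
f 43 45 44
f 44 45 46
f 44 46 36
f 45 33 47
f 45 47 46
f 46 47 48
f 46 48 36
f 47 33 49
f 47 49 48
f 48 49 50
f 48 50 36
f 49 33 51
f 49 51 50
f 50 51 52
f 50 52 36
f 51 33 53
f 51 53 52
f 52 53 54
f 52 54 36
f 53 33 55
f 53 55 54
f 54 55 56
f 54 56 36
f 55 33 57
f 55 57 56
f 56 57 58
f 56 58 36
f 57 33 34
f 57 34 58
f 58 34 35
f 58 35 36
f 59 70 64
f 59 64 60
f 59 60 66
f 59 66 69
f 59 69 70
f 60 64 68
f 64 70 63
f 70 69 61
f 69 66 65
f 66 60 67
f 62 68 63
f 62 63 61
f 62 61 65
f 62 65 67
f 62 67 68
f 63 68 64
f 61 63 70
f 65 61 69
f 67 65 66
f 68 67 60



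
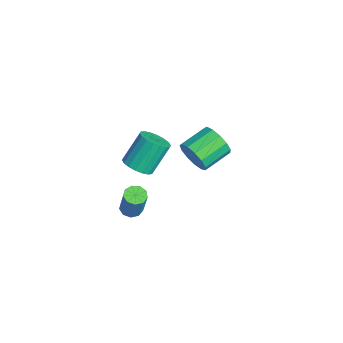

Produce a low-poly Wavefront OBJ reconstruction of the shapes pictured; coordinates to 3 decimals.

v 1.343 -3.085 -2.559
v 1.667 -3.493 -2.655
v 2.241 -3.383 -1.176
v 1.917 -2.975 -1.081
v 1.831 -3.182 -2.742
v 2.405 -3.072 -1.263
v 1.767 -2.825 -2.743
v 2.341 -2.715 -1.265
v 1.504 -2.59 -2.659
v 2.078 -2.48 -1.18
v 1.166 -2.586 -2.528
v 1.74 -2.476 -1.049
v 0.911 -2.816 -2.412
v 1.485 -2.706 -0.933
v 0.858 -3.172 -2.364
v 1.432 -3.062 -0.886
v 1.032 -3.487 -2.409
v 1.606 -3.377 -0.93
v 1.351 -3.614 -2.523
v 1.925 -3.504 -1.045
v -3.601 0.547 -4.208
v -3.094 0.55 -3.44
v -3.792 1.857 -2.985
v -4.299 1.853 -3.752
v -2.825 0.817 -3.794
v -3.523 2.124 -3.339
v -2.802 0.998 -4.279
v -3.501 2.305 -3.824
v -3.033 1.036 -4.742
v -3.732 2.343 -4.286
v -3.445 0.918 -5.035
v -4.143 2.225 -4.579
v -3.905 0.682 -5.065
v -4.604 1.989 -4.61
v -4.27 0.404 -4.823
v -4.968 1.711 -4.368
v -4.421 0.17 -4.386
v -5.119 1.477 -3.931
v -4.313 0.056 -3.892
v -5.011 1.363 -3.437
v -3.978 0.098 -3.498
v -4.676 1.405 -3.043
v -3.524 0.282 -3.33
v -4.222 1.589 -2.875
v -1.081 -2.419 -1.988
v -0.591 -1.849 -2.196
v -1.029 -0.971 -0.82
v -1.519 -1.541 -0.612
v -0.888 -1.756 -2.35
v -1.326 -0.877 -0.974
v -1.223 -1.794 -2.432
v -1.661 -0.916 -1.057
v -1.53 -1.956 -2.427
v -1.968 -1.078 -1.051
v -1.748 -2.21 -2.334
v -2.186 -1.331 -0.958
v -1.834 -2.505 -2.173
v -2.272 -1.627 -0.797
v -1.771 -2.783 -1.975
v -2.209 -1.905 -0.599
v -1.571 -2.989 -1.78
v -2.009 -2.111 -0.404
v -1.274 -3.083 -1.626
v -1.712 -2.204 -0.25
v -0.939 -3.044 -1.543
v -1.377 -2.166 -0.168
v -0.632 -2.882 -1.549
v -1.07 -2.004 -0.173
v -0.414 -2.629 -1.642
v -0.852 -1.75 -0.266
v -0.328 -2.333 -1.803
v -0.766 -1.455 -0.427
v -0.391 -2.055 -2.001
v -0.829 -1.177 -0.625
f 2 1 5
f 2 5 3
f 3 5 6
f 3 6 4
f 5 1 7
f 5 7 6
f 6 7 8
f 6 8 4
f 7 1 9
f 7 9 8
f 8 9 10
f 8 10 4
f 9 1 11
f 9 11 10
f 10 11 12
f 10 12 4
f 11 1 13
f 11 13 12
f 12 13 14
f 12 14 4
f 13 1 15
f 13 15 14
f 14 15 16
f 14 16 4
f 15 1 17
f 15 17 16
f 16 17 18
f 16 18 4
f 17 1 19
f 17 19 18
f 18 19 20
f 18 20 4
f 19 1 2
f 19 2 20
f 20 2 3
f 20 3 4
f 22 21 25
f 22 25 23
f 23 25 26
f 23 26 24
f 25 21 27
f 25 27 26
f 26 27 28
f 26 28 24
f 27 21 29
f 27 29 28
f 28 29 30
f 28 30 24
f 29 21 31
f 29 31 30
f 30 31 32
f 30 32 24
f 31 21 33
f 31 33 32
f 32 33 34
f 32 34 24
f 33 21 35
f 33 35 34
f 34 35 36
f 34 36 24
f 35 21 37
f 35 37 36
f 36 37 38
f 36 38 24
f 37 21 39
f 37 39 38
f 38 39 40
f 38 40 24
f 39 21 41
f 39 41 40
f 40 41 42
f 40 42 24
f 41 21 43
f 41 43 42
f 42 43 44
f 42 44 24
f 43 21 22
f 43 22 44
f 44 22 23
f 44 23 24
f 46 45 49
f 46 49 47
f 47 49 50
f 47 50 48
f 49 45 51
f 49 51 50
f 50 51 52
f 50 52 48
f 51 45 53
f 51 53 52
f 52 53 54
f 52 54 48
f 53 45 55
f 53 55 54
f 54 55 56
f 54 56 48
f 55 45 57
f 55 57 56
f 56 57 58
f 56 58 48
f 57 45 59
f 57 59 58
f 58 59 60
f 58 60 48
f 59 45 61
f 59 61 60
f 60 61 62
f 60 62 48
f 61 45 63
f 61 63 62
f 62 63 64
f 62 64 48
f 63 45 65
f 63 65 64
f 64 65 66
f 64 66 48
f 65 45 67
f 65 67 66
f 66 67 68
f 66 68 48
f 67 45 69
f 67 69 68
f 68 69 70
f 68 70 48
f 69 45 71
f 69 71 70
f 70 71 72
f 70 72 48
f 71 45 73
f 71 73 72
f 72 73 74
f 72 74 48
f 73 45 46
f 73 46 74
f 74 46 47
f 74 47 48



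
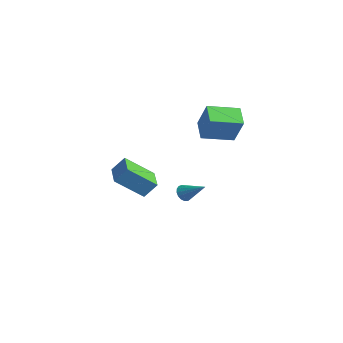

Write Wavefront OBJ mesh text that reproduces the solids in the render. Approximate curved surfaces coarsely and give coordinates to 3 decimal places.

v -0.071 -3.136 -0.956
v -0.808 -4.66 0.434
v -1.55 -2.344 -0.871
v -2.287 -3.868 0.518
v 0.327 -2.492 -0.038
v -0.41 -4.016 1.351
v -1.152 -1.7 0.046
v -1.889 -3.224 1.436
v -3.74 3.189 1.793
v -2.806 3.182 3.561
v -2.971 5.079 1.393
v -2.036 5.073 3.162
v -2.544 2.567 1.158
v -1.609 2.561 2.927
v -1.774 4.458 0.759
v -0.84 4.451 2.527
v -3.086 1.762 -3.485
v -2.74 1.293 -3.723
v -1.694 2.298 -2.515
v -2.694 1.521 -3.915
v -2.738 1.804 -4.009
v -2.861 2.078 -3.982
v -3.037 2.279 -3.842
v -3.223 2.362 -3.62
v -3.378 2.308 -3.367
v -3.467 2.128 -3.142
v -3.468 1.865 -2.995
v -3.381 1.578 -2.96
v -3.228 1.333 -3.046
v -3.041 1.187 -3.232
v -2.865 1.172 -3.477
f 2 4 1
f 5 2 1
f 1 4 3
f 3 5 1
f 2 8 4
f 6 2 5
f 6 8 2
f 4 8 3
f 7 5 3
f 3 8 7
f 7 6 5
f 8 6 7
f 10 12 9
f 13 10 9
f 9 12 11
f 11 13 9
f 10 16 12
f 14 10 13
f 14 16 10
f 12 16 11
f 15 13 11
f 11 16 15
f 15 14 13
f 16 14 15
f 18 17 20
f 18 20 19
f 20 17 21
f 20 21 19
f 21 17 22
f 21 22 19
f 22 17 23
f 22 23 19
f 23 17 24
f 23 24 19
f 24 17 25
f 24 25 19
f 25 17 26
f 25 26 19
f 26 17 27
f 26 27 19
f 27 17 28
f 27 28 19
f 28 17 29
f 28 29 19
f 29 17 30
f 29 30 19
f 30 17 31
f 30 31 19
f 31 17 18
f 31 18 19



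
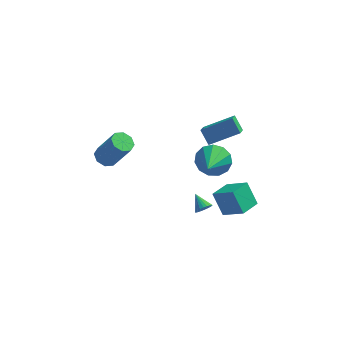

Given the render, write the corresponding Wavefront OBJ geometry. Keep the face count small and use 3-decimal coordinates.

v -3.989 0.754 -0.196
v -3.587 1.37 -0.342
v -2.508 1.102 1.511
v -2.911 0.486 1.656
v -4.065 1.485 -0.046
v -2.987 1.217 1.806
v -4.499 1.171 0.161
v -3.421 0.904 2.014
v -4.634 0.614 0.159
v -3.556 0.346 2.012
v -4.392 0.138 -0.051
v -3.313 -0.13 1.802
v -3.913 0.023 -0.346
v -2.835 -0.245 1.506
v -3.479 0.336 -0.554
v -2.401 0.069 1.299
v -3.344 0.894 -0.552
v -2.266 0.626 1.301
v 2.381 -0.515 1.556
v 2.895 -0.066 2.394
v 2.259 -2.365 2.624
v 2.301 0.027 2.487
v 1.732 -0.052 2.285
v 1.37 -0.278 1.852
v 1.328 -0.579 1.325
v 1.621 -0.86 0.871
v 2.155 -1.031 0.635
v 2.761 -1.038 0.692
v 3.246 -0.879 1.023
v 3.457 -0.605 1.523
v 3.326 -0.301 2.034
v 2.142 -3.131 -0.333
v 2.336 -3.326 0.133
v 1.578 -2.389 0.213
v 2.481 -3.18 0.085
v 2.574 -3.028 -0.025
v 2.602 -2.891 -0.183
v 2.56 -2.79 -0.363
v 2.455 -2.741 -0.539
v 2.301 -2.752 -0.683
v 2.124 -2.82 -0.774
v 1.949 -2.936 -0.798
v 1.804 -3.081 -0.751
v 1.711 -3.234 -0.64
v 1.683 -3.371 -0.482
v 1.725 -3.472 -0.302
v 1.83 -3.52 -0.126
v 1.984 -3.51 0.018
v 2.161 -3.441 0.109
v 1.309 2.625 1.154
v 3.091 3.107 2.023
v 1.372 3.605 0.482
v 3.153 4.087 1.35
v 1.847 2.053 0.37
v 3.628 2.535 1.238
v 1.909 3.033 -0.303
v 3.691 3.515 0.566
v 4.275 -1.902 -1.829
v 3.597 -1.262 -0.553
v 3.063 -1.348 -2.751
v 2.386 -0.708 -1.475
v 4.974 -0.732 -2.045
v 4.297 -0.092 -0.769
v 3.763 -0.178 -2.967
v 3.085 0.462 -1.691
f 2 1 5
f 2 5 3
f 3 5 6
f 3 6 4
f 5 1 7
f 5 7 6
f 6 7 8
f 6 8 4
f 7 1 9
f 7 9 8
f 8 9 10
f 8 10 4
f 9 1 11
f 9 11 10
f 10 11 12
f 10 12 4
f 11 1 13
f 11 13 12
f 12 13 14
f 12 14 4
f 13 1 15
f 13 15 14
f 14 15 16
f 14 16 4
f 15 1 17
f 15 17 16
f 16 17 18
f 16 18 4
f 17 1 2
f 17 2 18
f 18 2 3
f 18 3 4
f 20 19 22
f 20 22 21
f 22 19 23
f 22 23 21
f 23 19 24
f 23 24 21
f 24 19 25
f 24 25 21
f 25 19 26
f 25 26 21
f 26 19 27
f 26 27 21
f 27 19 28
f 27 28 21
f 28 19 29
f 28 29 21
f 29 19 30
f 29 30 21
f 30 19 31
f 30 31 21
f 31 19 20
f 31 20 21
f 33 32 35
f 33 35 34
f 35 32 36
f 35 36 34
f 36 32 37
f 36 37 34
f 37 32 38
f 37 38 34
f 38 32 39
f 38 39 34
f 39 32 40
f 39 40 34
f 40 32 41
f 40 41 34
f 41 32 42
f 41 42 34
f 42 32 43
f 42 43 34
f 43 32 44
f 43 44 34
f 44 32 45
f 44 45 34
f 45 32 46
f 45 46 34
f 46 32 47
f 46 47 34
f 47 32 48
f 47 48 34
f 48 32 49
f 48 49 34
f 49 32 33
f 49 33 34
f 51 53 50
f 54 51 50
f 50 53 52
f 52 54 50
f 51 57 53
f 55 51 54
f 55 57 51
f 53 57 52
f 56 54 52
f 52 57 56
f 56 55 54
f 57 55 56
f 59 61 58
f 62 59 58
f 58 61 60
f 60 62 58
f 59 65 61
f 63 59 62
f 63 65 59
f 61 65 60
f 64 62 60
f 60 65 64
f 64 63 62
f 65 63 64



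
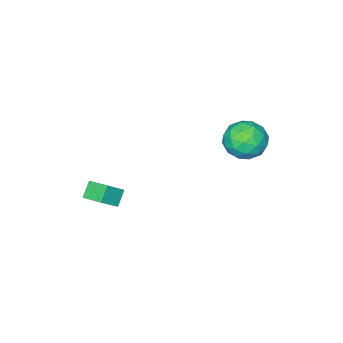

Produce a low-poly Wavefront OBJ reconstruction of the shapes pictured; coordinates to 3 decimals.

v -1.903 4.495 3.564
v -0.866 4.813 3.054
v -1.314 2.647 3.606
v -0.277 2.965 3.096
v -0.521 3.302 4.221
v -0.885 4.444 4.195
v -1.295 3.016 2.465
v -1.659 4.158 2.439
v -0.49 3.899 2.375
v -0.012 4.076 3.46
v -2.168 3.384 3.2
v -1.69 3.561 4.285
v -1.436 4.816 3.305
v -0.744 2.644 3.355
v -0.888 2.842 4.016
v -0.278 3.029 3.716
v -1.447 4.599 3.975
v -0.837 4.786 3.676
v -0.635 3.898 4.362
v -1.343 2.674 2.984
v -0.733 2.861 2.685
v -1.902 4.431 2.944
v -1.292 4.618 2.644
v -1.545 3.562 2.298
v -0.605 4.466 2.607
v -0.26 3.38 2.632
v -0.858 3.41 2.261
v -1.072 4.081 2.245
v -0.324 4.57 3.244
v 0.022 3.484 3.269
v -0.122 3.682 3.93
v -0.336 4.353 3.915
v -0.104 4.033 2.845
v -2.202 3.976 3.391
v -1.856 2.89 3.416
v -1.844 3.107 2.745
v -2.058 3.778 2.73
v -1.92 4.08 4.028
v -1.575 2.994 4.053
v -1.108 3.379 4.415
v -1.322 4.05 4.399
v -2.076 3.427 3.815
v 2.49 -3.008 -3.682
v 1.805 -3.286 -2.935
v 2.364 -1.734 -3.323
v 1.68 -2.011 -2.576
v 3.46 -3.149 -2.844
v 2.776 -3.426 -2.097
v 3.335 -1.874 -2.485
v 2.65 -2.152 -1.738
f 1 38 17
f 38 12 41
f 17 41 6
f 38 41 17
f 1 17 13
f 17 6 18
f 13 18 2
f 17 18 13
f 1 13 22
f 13 2 23
f 22 23 8
f 13 23 22
f 1 22 34
f 22 8 37
f 34 37 11
f 22 37 34
f 1 34 38
f 34 11 42
f 38 42 12
f 34 42 38
f 2 18 29
f 18 6 32
f 29 32 10
f 18 32 29
f 6 41 19
f 41 12 40
f 19 40 5
f 41 40 19
f 12 42 39
f 42 11 35
f 39 35 3
f 42 35 39
f 11 37 36
f 37 8 24
f 36 24 7
f 37 24 36
f 8 23 28
f 23 2 25
f 28 25 9
f 23 25 28
f 4 30 16
f 30 10 31
f 16 31 5
f 30 31 16
f 4 16 14
f 16 5 15
f 14 15 3
f 16 15 14
f 4 14 21
f 14 3 20
f 21 20 7
f 14 20 21
f 4 21 26
f 21 7 27
f 26 27 9
f 21 27 26
f 4 26 30
f 26 9 33
f 30 33 10
f 26 33 30
f 5 31 19
f 31 10 32
f 19 32 6
f 31 32 19
f 3 15 39
f 15 5 40
f 39 40 12
f 15 40 39
f 7 20 36
f 20 3 35
f 36 35 11
f 20 35 36
f 9 27 28
f 27 7 24
f 28 24 8
f 27 24 28
f 10 33 29
f 33 9 25
f 29 25 2
f 33 25 29
f 44 46 43
f 47 44 43
f 43 46 45
f 45 47 43
f 44 50 46
f 48 44 47
f 48 50 44
f 46 50 45
f 49 47 45
f 45 50 49
f 49 48 47
f 50 48 49



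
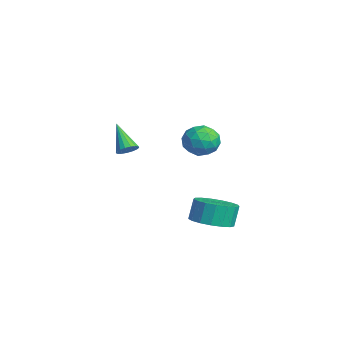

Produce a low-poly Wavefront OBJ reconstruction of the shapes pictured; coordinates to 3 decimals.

v -1.498 -2.582 0.246
v -1.164 -2.267 0.617
v -2.722 -2.798 1.534
v -1.328 -2.073 0.493
v -1.531 -1.997 0.312
v -1.727 -2.054 0.117
v -1.87 -2.232 -0.049
v -1.927 -2.491 -0.147
v -1.887 -2.77 -0.155
v -1.757 -3.006 -0.071
v -1.567 -3.145 0.085
v -1.362 -3.155 0.279
v -1.188 -3.034 0.465
v -1.085 -2.809 0.601
v -1.076 -2.532 0.656
v 2.276 0.651 1.457
v 2.637 0.277 2.273
v 0.943 -0.137 1.687
v 1.304 -0.511 2.503
v 1.091 0.432 2.456
v 1.914 0.918 2.314
v 1.666 -0.778 1.646
v 2.489 -0.292 1.504
v 2.26 -0.606 2.39
v 1.905 0.141 2.89
v 1.675 -0.001 1.07
v 1.32 0.746 1.57
v 2.574 0.533 1.845
v 1.006 -0.393 2.115
v 0.881 0.161 2.088
v 1.093 -0.059 2.567
v 2.149 0.91 1.869
v 2.361 0.69 2.348
v 1.452 0.781 2.456
v 1.219 -0.55 1.612
v 1.431 -0.77 2.091
v 2.487 0.199 1.393
v 2.699 -0.021 1.872
v 2.128 -0.641 1.504
v 2.564 -0.206 2.393
v 1.781 -0.669 2.528
v 1.993 -0.826 2.025
v 2.477 -0.54 1.941
v 2.356 0.233 2.687
v 1.572 -0.229 2.822
v 1.447 0.325 2.795
v 1.931 0.611 2.711
v 2.134 -0.286 2.756
v 2.008 0.369 1.138
v 1.224 -0.093 1.273
v 1.649 -0.471 1.249
v 2.133 -0.185 1.165
v 1.799 0.809 1.432
v 1.016 0.346 1.567
v 1.103 0.68 2.019
v 1.587 0.966 1.935
v 1.446 0.426 1.204
v 4.12 -0.17 -2.248
v 5.088 -0.502 -1.904
v 4.809 -0.162 -0.788
v 3.84 0.17 -1.132
v 5.166 -0.008 -2.035
v 4.887 0.332 -0.919
v 5.004 0.449 -2.215
v 4.725 0.789 -1.099
v 4.64 0.764 -2.403
v 4.36 1.104 -1.286
v 4.156 0.865 -2.555
v 3.876 1.205 -1.438
v 3.664 0.729 -2.636
v 3.384 1.069 -1.52
v 3.277 0.387 -2.629
v 2.997 0.727 -1.513
v 3.082 -0.083 -2.535
v 2.803 0.257 -1.418
v 3.126 -0.572 -2.375
v 2.846 -0.232 -1.258
v 3.397 -0.97 -2.185
v 3.117 -0.63 -1.069
v 3.833 -1.184 -2.011
v 3.554 -0.844 -0.895
v 4.336 -1.166 -1.89
v 4.056 -0.826 -0.774
v 4.789 -0.92 -1.852
v 4.509 -0.58 -0.736
f 2 1 4
f 2 4 3
f 4 1 5
f 4 5 3
f 5 1 6
f 5 6 3
f 6 1 7
f 6 7 3
f 7 1 8
f 7 8 3
f 8 1 9
f 8 9 3
f 9 1 10
f 9 10 3
f 10 1 11
f 10 11 3
f 11 1 12
f 11 12 3
f 12 1 13
f 12 13 3
f 13 1 14
f 13 14 3
f 14 1 15
f 14 15 3
f 15 1 2
f 15 2 3
f 16 53 32
f 53 27 56
f 32 56 21
f 53 56 32
f 16 32 28
f 32 21 33
f 28 33 17
f 32 33 28
f 16 28 37
f 28 17 38
f 37 38 23
f 28 38 37
f 16 37 49
f 37 23 52
f 49 52 26
f 37 52 49
f 16 49 53
f 49 26 57
f 53 57 27
f 49 57 53
f 17 33 44
f 33 21 47
f 44 47 25
f 33 47 44
f 21 56 34
f 56 27 55
f 34 55 20
f 56 55 34
f 27 57 54
f 57 26 50
f 54 50 18
f 57 50 54
f 26 52 51
f 52 23 39
f 51 39 22
f 52 39 51
f 23 38 43
f 38 17 40
f 43 40 24
f 38 40 43
f 19 45 31
f 45 25 46
f 31 46 20
f 45 46 31
f 19 31 29
f 31 20 30
f 29 30 18
f 31 30 29
f 19 29 36
f 29 18 35
f 36 35 22
f 29 35 36
f 19 36 41
f 36 22 42
f 41 42 24
f 36 42 41
f 19 41 45
f 41 24 48
f 45 48 25
f 41 48 45
f 20 46 34
f 46 25 47
f 34 47 21
f 46 47 34
f 18 30 54
f 30 20 55
f 54 55 27
f 30 55 54
f 22 35 51
f 35 18 50
f 51 50 26
f 35 50 51
f 24 42 43
f 42 22 39
f 43 39 23
f 42 39 43
f 25 48 44
f 48 24 40
f 44 40 17
f 48 40 44
f 59 58 62
f 59 62 60
f 60 62 63
f 60 63 61
f 62 58 64
f 62 64 63
f 63 64 65
f 63 65 61
f 64 58 66
f 64 66 65
f 65 66 67
f 65 67 61
f 66 58 68
f 66 68 67
f 67 68 69
f 67 69 61
f 68 58 70
f 68 70 69
f 69 70 71
f 69 71 61
f 70 58 72
f 70 72 71
f 71 72 73
f 71 73 61
f 72 58 74
f 72 74 73
f 73 74 75
f 73 75 61
f 74 58 76
f 74 76 75
f 75 76 77
f 75 77 61
f 76 58 78
f 76 78 77
f 77 78 79
f 77 79 61
f 78 58 80
f 78 80 79
f 79 80 81
f 79 81 61
f 80 58 82
f 80 82 81
f 81 82 83
f 81 83 61
f 82 58 84
f 82 84 83
f 83 84 85
f 83 85 61
f 84 58 59
f 84 59 85
f 85 59 60
f 85 60 61



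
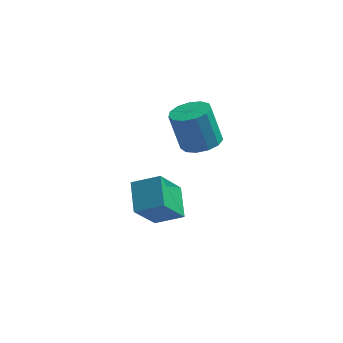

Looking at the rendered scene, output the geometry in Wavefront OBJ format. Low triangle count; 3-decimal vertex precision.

v 0.194 -0.306 -3.167
v -0.117 0.919 -2.519
v 0.839 0.625 -4.617
v 0.528 1.85 -3.969
v 1.332 -0.29 -2.651
v 1.021 0.935 -2.003
v 1.977 0.641 -4.101
v 1.666 1.866 -3.453
v 2.523 1.33 -0.177
v 3.182 1.816 -0.043
v 2.697 2.036 1.551
v 2.037 1.55 1.417
v 2.838 2.098 -0.186
v 2.353 2.317 1.407
v 2.393 2.136 -0.327
v 1.908 2.356 1.266
v 1.99 1.919 -0.42
v 1.505 2.138 1.174
v 1.756 1.514 -0.435
v 1.271 1.733 1.158
v 1.765 1.051 -0.369
v 1.28 1.271 1.224
v 2.015 0.677 -0.241
v 1.53 0.896 1.352
v 2.426 0.51 -0.093
v 1.941 0.73 1.5
v 2.868 0.604 0.028
v 2.382 0.823 1.622
v 3.2 0.928 0.085
v 2.715 1.147 1.678
v 3.317 1.38 0.058
v 2.832 1.599 1.652
f 2 4 1
f 5 2 1
f 1 4 3
f 3 5 1
f 2 8 4
f 6 2 5
f 6 8 2
f 4 8 3
f 7 5 3
f 3 8 7
f 7 6 5
f 8 6 7
f 10 9 13
f 10 13 11
f 11 13 14
f 11 14 12
f 13 9 15
f 13 15 14
f 14 15 16
f 14 16 12
f 15 9 17
f 15 17 16
f 16 17 18
f 16 18 12
f 17 9 19
f 17 19 18
f 18 19 20
f 18 20 12
f 19 9 21
f 19 21 20
f 20 21 22
f 20 22 12
f 21 9 23
f 21 23 22
f 22 23 24
f 22 24 12
f 23 9 25
f 23 25 24
f 24 25 26
f 24 26 12
f 25 9 27
f 25 27 26
f 26 27 28
f 26 28 12
f 27 9 29
f 27 29 28
f 28 29 30
f 28 30 12
f 29 9 31
f 29 31 30
f 30 31 32
f 30 32 12
f 31 9 10
f 31 10 32
f 32 10 11
f 32 11 12



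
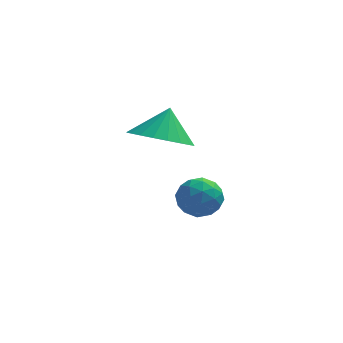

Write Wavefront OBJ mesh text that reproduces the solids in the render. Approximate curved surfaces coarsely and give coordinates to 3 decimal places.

v -1.38 2.758 -0.988
v -0.562 2.32 -0.922
v -1.16 3.302 -0.092
v -0.47 2.63 -1.133
v -0.535 2.963 -1.319
v -0.746 3.26 -1.448
v -1.067 3.471 -1.497
v -1.442 3.558 -1.458
v -1.806 3.507 -1.338
v -2.096 3.326 -1.157
v -2.263 3.047 -0.947
v -2.276 2.719 -0.744
v -2.135 2.397 -0.583
v -1.863 2.137 -0.492
v -1.507 1.985 -0.487
v -1.13 1.967 -0.568
v -0.795 2.085 -0.722
v -0.074 4.335 -3.577
v 0.282 3.891 -4.01
v -1.062 3.789 -3.83
v -0.706 3.345 -4.263
v -0.608 3.309 -3.556
v 0.002 3.646 -3.399
v -0.782 4.034 -4.441
v -0.172 4.371 -4.284
v -0.156 3.705 -4.544
v -0.048 3.257 -3.997
v -0.732 4.423 -3.843
v -0.624 3.975 -3.296
v 0.191 4.161 -3.772
v -0.971 3.519 -4.068
v -0.913 3.498 -3.653
v -0.704 3.237 -3.907
v 0.027 4.017 -3.412
v 0.236 3.756 -3.667
v -0.288 3.414 -3.4
v -1.016 3.924 -4.173
v -0.807 3.663 -4.428
v -0.076 4.443 -3.933
v 0.133 4.182 -4.187
v -0.492 4.266 -4.44
v 0.143 3.791 -4.34
v -0.438 3.47 -4.488
v -0.483 3.874 -4.593
v -0.124 4.073 -4.501
v 0.206 3.527 -4.018
v -0.375 3.207 -4.167
v -0.318 3.185 -3.751
v 0.041 3.384 -3.659
v -0.052 3.418 -4.332
v -0.405 4.473 -3.673
v -0.986 4.153 -3.822
v -0.821 4.296 -4.181
v -0.462 4.495 -4.089
v -0.342 4.21 -3.352
v -0.923 3.889 -3.5
v -0.656 3.607 -3.339
v -0.297 3.806 -3.247
v -0.728 4.262 -3.508
f 2 1 4
f 2 4 3
f 4 1 5
f 4 5 3
f 5 1 6
f 5 6 3
f 6 1 7
f 6 7 3
f 7 1 8
f 7 8 3
f 8 1 9
f 8 9 3
f 9 1 10
f 9 10 3
f 10 1 11
f 10 11 3
f 11 1 12
f 11 12 3
f 12 1 13
f 12 13 3
f 13 1 14
f 13 14 3
f 14 1 15
f 14 15 3
f 15 1 16
f 15 16 3
f 16 1 17
f 16 17 3
f 17 1 2
f 17 2 3
f 18 55 34
f 55 29 58
f 34 58 23
f 55 58 34
f 18 34 30
f 34 23 35
f 30 35 19
f 34 35 30
f 18 30 39
f 30 19 40
f 39 40 25
f 30 40 39
f 18 39 51
f 39 25 54
f 51 54 28
f 39 54 51
f 18 51 55
f 51 28 59
f 55 59 29
f 51 59 55
f 19 35 46
f 35 23 49
f 46 49 27
f 35 49 46
f 23 58 36
f 58 29 57
f 36 57 22
f 58 57 36
f 29 59 56
f 59 28 52
f 56 52 20
f 59 52 56
f 28 54 53
f 54 25 41
f 53 41 24
f 54 41 53
f 25 40 45
f 40 19 42
f 45 42 26
f 40 42 45
f 21 47 33
f 47 27 48
f 33 48 22
f 47 48 33
f 21 33 31
f 33 22 32
f 31 32 20
f 33 32 31
f 21 31 38
f 31 20 37
f 38 37 24
f 31 37 38
f 21 38 43
f 38 24 44
f 43 44 26
f 38 44 43
f 21 43 47
f 43 26 50
f 47 50 27
f 43 50 47
f 22 48 36
f 48 27 49
f 36 49 23
f 48 49 36
f 20 32 56
f 32 22 57
f 56 57 29
f 32 57 56
f 24 37 53
f 37 20 52
f 53 52 28
f 37 52 53
f 26 44 45
f 44 24 41
f 45 41 25
f 44 41 45
f 27 50 46
f 50 26 42
f 46 42 19
f 50 42 46



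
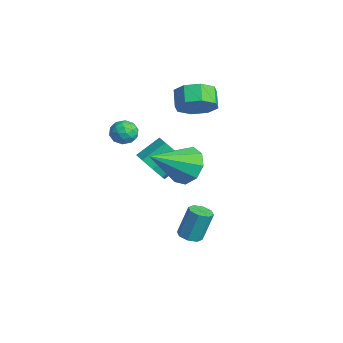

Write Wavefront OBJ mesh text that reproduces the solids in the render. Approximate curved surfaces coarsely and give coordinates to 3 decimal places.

v -0.752 -3.295 1.837
v -0.375 -3.39 2.399
v -0.825 -4.39 1.701
v -0.448 -4.485 2.263
v -1.082 -4.236 2.316
v -1.037 -3.559 2.399
v -0.163 -4.221 1.701
v -0.118 -3.544 1.784
v -0.011 -3.962 2.315
v -0.579 -3.971 2.695
v -0.621 -3.809 1.405
v -1.189 -3.818 1.785
v -0.557 -3.246 2.13
v -0.643 -4.534 1.97
v -1.016 -4.387 2.001
v -0.794 -4.443 2.331
v -0.946 -3.346 2.13
v -0.724 -3.401 2.46
v -1.14 -3.899 2.411
v -0.476 -4.379 1.64
v -0.254 -4.434 1.97
v -0.406 -3.337 1.769
v -0.184 -3.393 2.099
v -0.06 -3.881 1.689
v -0.121 -3.638 2.41
v -0.164 -4.282 2.331
v 0.003 -4.127 2
v 0.03 -3.729 2.049
v -0.455 -3.644 2.634
v -0.498 -4.287 2.554
v -0.871 -4.141 2.585
v -0.844 -3.743 2.634
v -0.241 -3.98 2.584
v -0.702 -3.493 1.546
v -0.745 -4.136 1.466
v -0.356 -4.037 1.466
v -0.329 -3.639 1.515
v -1.036 -3.498 1.769
v -1.079 -4.142 1.69
v -1.23 -4.051 2.051
v -1.203 -3.653 2.1
v -0.959 -3.8 1.516
v 2.327 -2.052 1.285
v 3.159 -1.597 1.661
v 2.773 -3.848 2.475
v 2.609 -1.463 2.069
v 1.927 -1.605 2.11
v 1.432 -1.956 1.765
v 1.356 -2.352 1.196
v 1.734 -2.608 0.668
v 2.39 -2.603 0.429
v 3.016 -2.341 0.591
v 3.319 -1.943 1.077
v -2.378 -2.111 -1.555
v -1.98 -1.578 -2.22
v -2.125 -0.436 -1.389
v -2.522 -0.969 -0.725
v -2.695 -1.618 -2.29
v -2.84 -0.475 -1.459
v -3.224 -1.947 -1.929
v -3.369 -0.804 -1.099
v -3.257 -2.372 -1.35
v -3.402 -1.229 -0.52
v -2.775 -2.644 -0.891
v -2.92 -1.502 -0.06
v -2.06 -2.605 -0.821
v -2.205 -1.462 0.01
v -1.531 -2.276 -1.181
v -1.676 -1.133 -0.351
v -1.498 -1.851 -1.76
v -1.643 -0.708 -0.93
v 1.319 -1.54 -3.906
v 1.89 -1.399 -3.956
v 1.892 -0.878 -2.464
v 1.321 -1.02 -2.414
v 1.616 -1.059 -4.074
v 1.618 -0.539 -2.582
v 1.169 -1.001 -4.094
v 1.171 -0.481 -2.602
v 0.809 -1.259 -4.003
v 0.811 -0.739 -2.511
v 0.748 -1.682 -3.856
v 0.75 -1.161 -2.364
v 1.022 -2.021 -3.738
v 1.024 -1.501 -2.246
v 1.469 -2.079 -3.718
v 1.471 -1.559 -2.226
v 1.829 -1.821 -3.809
v 1.831 -1.301 -2.317
v -2.492 0.114 1.846
v -1.944 0.827 2.283
v -2.719 1.039 2.91
v -3.268 0.326 2.474
v -2.35 1.091 1.691
v -3.126 1.304 2.318
v -2.84 0.783 1.19
v -3.615 0.996 1.817
v -3.126 0.083 1.073
v -3.901 0.296 1.701
v -3.041 -0.599 1.41
v -3.816 -0.387 2.037
v -2.634 -0.864 2.002
v -3.41 -0.651 2.629
v -2.145 -0.556 2.503
v -2.92 -0.343 3.13
v -1.859 0.144 2.619
v -2.634 0.357 3.247
f 1 38 17
f 38 12 41
f 17 41 6
f 38 41 17
f 1 17 13
f 17 6 18
f 13 18 2
f 17 18 13
f 1 13 22
f 13 2 23
f 22 23 8
f 13 23 22
f 1 22 34
f 22 8 37
f 34 37 11
f 22 37 34
f 1 34 38
f 34 11 42
f 38 42 12
f 34 42 38
f 2 18 29
f 18 6 32
f 29 32 10
f 18 32 29
f 6 41 19
f 41 12 40
f 19 40 5
f 41 40 19
f 12 42 39
f 42 11 35
f 39 35 3
f 42 35 39
f 11 37 36
f 37 8 24
f 36 24 7
f 37 24 36
f 8 23 28
f 23 2 25
f 28 25 9
f 23 25 28
f 4 30 16
f 30 10 31
f 16 31 5
f 30 31 16
f 4 16 14
f 16 5 15
f 14 15 3
f 16 15 14
f 4 14 21
f 14 3 20
f 21 20 7
f 14 20 21
f 4 21 26
f 21 7 27
f 26 27 9
f 21 27 26
f 4 26 30
f 26 9 33
f 30 33 10
f 26 33 30
f 5 31 19
f 31 10 32
f 19 32 6
f 31 32 19
f 3 15 39
f 15 5 40
f 39 40 12
f 15 40 39
f 7 20 36
f 20 3 35
f 36 35 11
f 20 35 36
f 9 27 28
f 27 7 24
f 28 24 8
f 27 24 28
f 10 33 29
f 33 9 25
f 29 25 2
f 33 25 29
f 44 43 46
f 44 46 45
f 46 43 47
f 46 47 45
f 47 43 48
f 47 48 45
f 48 43 49
f 48 49 45
f 49 43 50
f 49 50 45
f 50 43 51
f 50 51 45
f 51 43 52
f 51 52 45
f 52 43 53
f 52 53 45
f 53 43 44
f 53 44 45
f 55 54 58
f 55 58 56
f 56 58 59
f 56 59 57
f 58 54 60
f 58 60 59
f 59 60 61
f 59 61 57
f 60 54 62
f 60 62 61
f 61 62 63
f 61 63 57
f 62 54 64
f 62 64 63
f 63 64 65
f 63 65 57
f 64 54 66
f 64 66 65
f 65 66 67
f 65 67 57
f 66 54 68
f 66 68 67
f 67 68 69
f 67 69 57
f 68 54 70
f 68 70 69
f 69 70 71
f 69 71 57
f 70 54 55
f 70 55 71
f 71 55 56
f 71 56 57
f 73 72 76
f 73 76 74
f 74 76 77
f 74 77 75
f 76 72 78
f 76 78 77
f 77 78 79
f 77 79 75
f 78 72 80
f 78 80 79
f 79 80 81
f 79 81 75
f 80 72 82
f 80 82 81
f 81 82 83
f 81 83 75
f 82 72 84
f 82 84 83
f 83 84 85
f 83 85 75
f 84 72 86
f 84 86 85
f 85 86 87
f 85 87 75
f 86 72 88
f 86 88 87
f 87 88 89
f 87 89 75
f 88 72 73
f 88 73 89
f 89 73 74
f 89 74 75
f 91 90 94
f 91 94 92
f 92 94 95
f 92 95 93
f 94 90 96
f 94 96 95
f 95 96 97
f 95 97 93
f 96 90 98
f 96 98 97
f 97 98 99
f 97 99 93
f 98 90 100
f 98 100 99
f 99 100 101
f 99 101 93
f 100 90 102
f 100 102 101
f 101 102 103
f 101 103 93
f 102 90 104
f 102 104 103
f 103 104 105
f 103 105 93
f 104 90 106
f 104 106 105
f 105 106 107
f 105 107 93
f 106 90 91
f 106 91 107
f 107 91 92
f 107 92 93



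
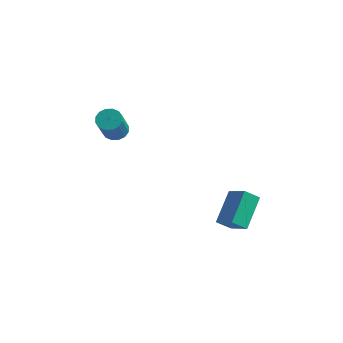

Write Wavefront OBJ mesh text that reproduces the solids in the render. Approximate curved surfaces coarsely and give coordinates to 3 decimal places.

v -3.904 -1.354 2.527
v -3.187 -1.18 2.485
v -2.778 -2.451 4.17
v -3.496 -2.626 4.213
v -3.339 -0.918 2.72
v -2.93 -2.189 4.405
v -3.643 -0.773 2.903
v -3.234 -2.044 4.588
v -4.017 -0.784 2.985
v -3.608 -2.055 4.67
v -4.36 -0.948 2.945
v -3.952 -2.219 4.63
v -4.582 -1.221 2.793
v -4.173 -2.492 4.478
v -4.622 -1.529 2.57
v -4.213 -2.8 4.255
v -4.47 -1.791 2.335
v -4.061 -3.062 4.02
v -4.166 -1.936 2.152
v -3.757 -3.207 3.837
v -3.792 -1.925 2.07
v -3.383 -3.196 3.755
v -3.448 -1.761 2.11
v -3.04 -3.032 3.795
v -3.227 -1.488 2.262
v -2.818 -2.759 3.947
v 2.45 -1.694 -2.398
v 2.285 0.014 -1.07
v 3.055 -1.132 -3.046
v 2.89 0.577 -1.719
v 3.63 -2.137 -1.681
v 3.465 -0.428 -0.354
v 4.235 -1.574 -2.33
v 4.07 0.134 -1.002
f 2 1 5
f 2 5 3
f 3 5 6
f 3 6 4
f 5 1 7
f 5 7 6
f 6 7 8
f 6 8 4
f 7 1 9
f 7 9 8
f 8 9 10
f 8 10 4
f 9 1 11
f 9 11 10
f 10 11 12
f 10 12 4
f 11 1 13
f 11 13 12
f 12 13 14
f 12 14 4
f 13 1 15
f 13 15 14
f 14 15 16
f 14 16 4
f 15 1 17
f 15 17 16
f 16 17 18
f 16 18 4
f 17 1 19
f 17 19 18
f 18 19 20
f 18 20 4
f 19 1 21
f 19 21 20
f 20 21 22
f 20 22 4
f 21 1 23
f 21 23 22
f 22 23 24
f 22 24 4
f 23 1 25
f 23 25 24
f 24 25 26
f 24 26 4
f 25 1 2
f 25 2 26
f 26 2 3
f 26 3 4
f 28 30 27
f 31 28 27
f 27 30 29
f 29 31 27
f 28 34 30
f 32 28 31
f 32 34 28
f 30 34 29
f 33 31 29
f 29 34 33
f 33 32 31
f 34 32 33



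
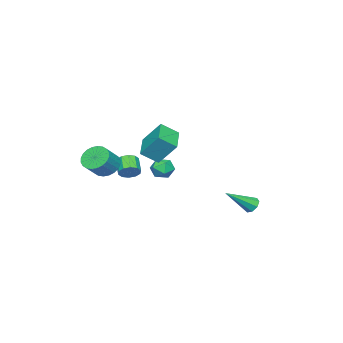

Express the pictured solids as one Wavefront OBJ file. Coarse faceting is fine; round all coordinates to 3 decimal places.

v 1 -1.883 0.171
v 1.48 -2.273 0.333
v 0.82 -2.828 0.951
v 0.34 -2.437 0.789
v 1.472 -1.975 0.593
v 0.813 -2.53 1.21
v 1.284 -1.642 0.692
v 0.624 -2.196 1.309
v 0.987 -1.4 0.592
v 0.328 -1.955 1.209
v 0.695 -1.343 0.331
v 0.036 -1.898 0.948
v 0.52 -1.492 0.009
v -0.14 -2.047 0.627
v 0.527 -1.79 -0.25
v -0.132 -2.345 0.367
v 0.716 -2.124 -0.349
v 0.056 -2.678 0.268
v 1.012 -2.365 -0.249
v 0.353 -2.92 0.368
v 1.304 -2.422 0.012
v 0.645 -2.977 0.629
v -4.178 -2.441 -0.565
v -3.851 -1.91 -1.066
v -3.509 -3.39 -1.134
v -3.182 -2.859 -1.635
v -2.987 -2.85 -0.86
v -3.401 -2.263 -0.508
v -3.959 -3.037 -1.692
v -4.373 -2.45 -1.34
v -3.716 -2.279 -1.762
v -3.115 -2.163 -1.248
v -4.245 -3.137 -0.952
v -3.644 -3.021 -0.438
v -2.103 4.04 -2.152
v -1.788 3.915 -2.61
v -0.817 3.08 -1.008
v -1.671 4.292 -2.425
v -1.806 4.522 -2.08
v -2.116 4.469 -1.777
v -2.417 4.165 -1.693
v -2.534 3.788 -1.878
v -2.399 3.558 -2.223
v -2.09 3.611 -2.527
v 0.659 -0.091 2.195
v 1.276 -0.855 2.885
v 0.526 0.971 3.49
v 1.143 0.207 4.18
v 2.137 0.673 1.72
v 2.754 -0.091 2.41
v 2.004 1.735 3.015
v 2.621 0.971 3.705
v 3.173 -1.958 1.387
v 3.613 -2.431 0.819
v 4.588 -2.514 1.645
v 4.147 -2.042 2.213
v 3.711 -2.121 0.736
v 4.685 -2.204 1.562
v 3.726 -1.786 0.752
v 4.7 -1.869 1.577
v 3.657 -1.477 0.864
v 4.631 -1.56 1.69
v 3.514 -1.242 1.056
v 4.489 -1.325 1.882
v 3.32 -1.116 1.299
v 4.294 -1.199 2.124
v 3.103 -1.118 1.555
v 4.077 -1.201 2.38
v 2.896 -1.248 1.785
v 3.871 -1.331 2.611
v 2.732 -1.486 1.955
v 3.707 -1.569 2.781
v 2.635 -1.796 2.038
v 3.609 -1.879 2.864
v 2.62 -2.131 2.023
v 3.594 -2.214 2.848
v 2.689 -2.44 1.91
v 3.663 -2.523 2.736
v 2.831 -2.675 1.718
v 3.806 -2.758 2.544
v 3.026 -2.801 1.476
v 4 -2.884 2.301
v 3.243 -2.799 1.22
v 4.217 -2.882 2.045
v 3.449 -2.669 0.989
v 4.424 -2.752 1.815
f 2 1 5
f 2 5 3
f 3 5 6
f 3 6 4
f 5 1 7
f 5 7 6
f 6 7 8
f 6 8 4
f 7 1 9
f 7 9 8
f 8 9 10
f 8 10 4
f 9 1 11
f 9 11 10
f 10 11 12
f 10 12 4
f 11 1 13
f 11 13 12
f 12 13 14
f 12 14 4
f 13 1 15
f 13 15 14
f 14 15 16
f 14 16 4
f 15 1 17
f 15 17 16
f 16 17 18
f 16 18 4
f 17 1 19
f 17 19 18
f 18 19 20
f 18 20 4
f 19 1 21
f 19 21 20
f 20 21 22
f 20 22 4
f 21 1 2
f 21 2 22
f 22 2 3
f 22 3 4
f 23 34 28
f 23 28 24
f 23 24 30
f 23 30 33
f 23 33 34
f 24 28 32
f 28 34 27
f 34 33 25
f 33 30 29
f 30 24 31
f 26 32 27
f 26 27 25
f 26 25 29
f 26 29 31
f 26 31 32
f 27 32 28
f 25 27 34
f 29 25 33
f 31 29 30
f 32 31 24
f 36 35 38
f 36 38 37
f 38 35 39
f 38 39 37
f 39 35 40
f 39 40 37
f 40 35 41
f 40 41 37
f 41 35 42
f 41 42 37
f 42 35 43
f 42 43 37
f 43 35 44
f 43 44 37
f 44 35 36
f 44 36 37
f 46 48 45
f 49 46 45
f 45 48 47
f 47 49 45
f 46 52 48
f 50 46 49
f 50 52 46
f 48 52 47
f 51 49 47
f 47 52 51
f 51 50 49
f 52 50 51
f 54 53 57
f 54 57 55
f 55 57 58
f 55 58 56
f 57 53 59
f 57 59 58
f 58 59 60
f 58 60 56
f 59 53 61
f 59 61 60
f 60 61 62
f 60 62 56
f 61 53 63
f 61 63 62
f 62 63 64
f 62 64 56
f 63 53 65
f 63 65 64
f 64 65 66
f 64 66 56
f 65 53 67
f 65 67 66
f 66 67 68
f 66 68 56
f 67 53 69
f 67 69 68
f 68 69 70
f 68 70 56
f 69 53 71
f 69 71 70
f 70 71 72
f 70 72 56
f 71 53 73
f 71 73 72
f 72 73 74
f 72 74 56
f 73 53 75
f 73 75 74
f 74 75 76
f 74 76 56
f 75 53 77
f 75 77 76
f 76 77 78
f 76 78 56
f 77 53 79
f 77 79 78
f 78 79 80
f 78 80 56
f 79 53 81
f 79 81 80
f 80 81 82
f 80 82 56
f 81 53 83
f 81 83 82
f 82 83 84
f 82 84 56
f 83 53 85
f 83 85 84
f 84 85 86
f 84 86 56
f 85 53 54
f 85 54 86
f 86 54 55
f 86 55 56

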